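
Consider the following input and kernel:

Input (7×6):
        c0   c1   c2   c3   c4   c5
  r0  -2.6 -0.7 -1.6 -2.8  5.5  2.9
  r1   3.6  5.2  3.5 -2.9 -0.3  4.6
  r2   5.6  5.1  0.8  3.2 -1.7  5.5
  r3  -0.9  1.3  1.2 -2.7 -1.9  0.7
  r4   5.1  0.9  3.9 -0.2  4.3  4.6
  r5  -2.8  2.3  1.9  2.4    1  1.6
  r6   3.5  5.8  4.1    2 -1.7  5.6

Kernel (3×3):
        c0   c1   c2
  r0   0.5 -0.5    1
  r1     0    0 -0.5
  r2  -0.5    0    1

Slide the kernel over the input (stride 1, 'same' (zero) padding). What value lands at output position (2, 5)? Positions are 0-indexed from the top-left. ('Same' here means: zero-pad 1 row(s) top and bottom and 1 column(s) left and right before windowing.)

-1.5

The receptive field on the zero-padded input at this output position is [-0.3 4.6 0 / -1.7 5.5 0 / -1.9 0.7 0]. Elementwise product with the kernel and sum: -0.3·0.5 + 4.6·-0.5 + 0·1 + 0·-0.5 + -1.9·-0.5 + 0·1.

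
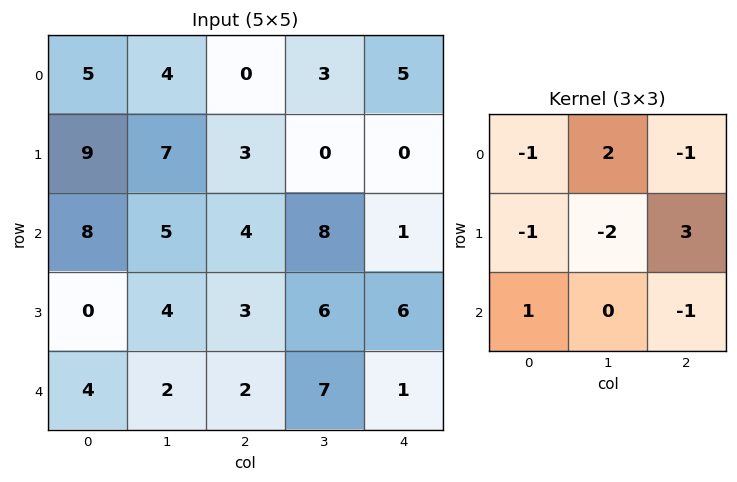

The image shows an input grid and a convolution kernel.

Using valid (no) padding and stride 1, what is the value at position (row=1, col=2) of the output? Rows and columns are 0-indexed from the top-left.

The receptive field on the input at this output position is [3 0 0 / 4 8 1 / 3 6 6]. Elementwise product with the kernel and sum: 3·-1 + 0·2 + 0·-1 + 4·-1 + 8·-2 + 1·3 + 3·1 + 6·-1.

-23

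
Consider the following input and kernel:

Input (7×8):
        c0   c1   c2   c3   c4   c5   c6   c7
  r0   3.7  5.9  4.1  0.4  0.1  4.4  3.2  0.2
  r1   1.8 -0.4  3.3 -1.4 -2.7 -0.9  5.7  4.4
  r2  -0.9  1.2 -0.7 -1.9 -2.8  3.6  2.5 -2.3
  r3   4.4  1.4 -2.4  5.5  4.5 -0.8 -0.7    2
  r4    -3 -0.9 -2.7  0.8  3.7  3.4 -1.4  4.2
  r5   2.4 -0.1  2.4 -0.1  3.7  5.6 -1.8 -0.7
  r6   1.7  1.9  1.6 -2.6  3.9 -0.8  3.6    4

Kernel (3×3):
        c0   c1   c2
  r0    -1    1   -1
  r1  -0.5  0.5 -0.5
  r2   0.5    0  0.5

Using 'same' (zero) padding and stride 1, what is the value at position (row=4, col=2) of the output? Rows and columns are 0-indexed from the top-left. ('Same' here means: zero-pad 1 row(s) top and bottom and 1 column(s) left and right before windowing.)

The receptive field on the zero-padded input at this output position is [1.4 -2.4 5.5 / -0.9 -2.7 0.8 / -0.1 2.4 -0.1]. Elementwise product with the kernel and sum: 1.4·-1 + -2.4·1 + 5.5·-1 + -0.9·-0.5 + -2.7·0.5 + 0.8·-0.5 + -0.1·0.5 + -0.1·0.5.

-10.7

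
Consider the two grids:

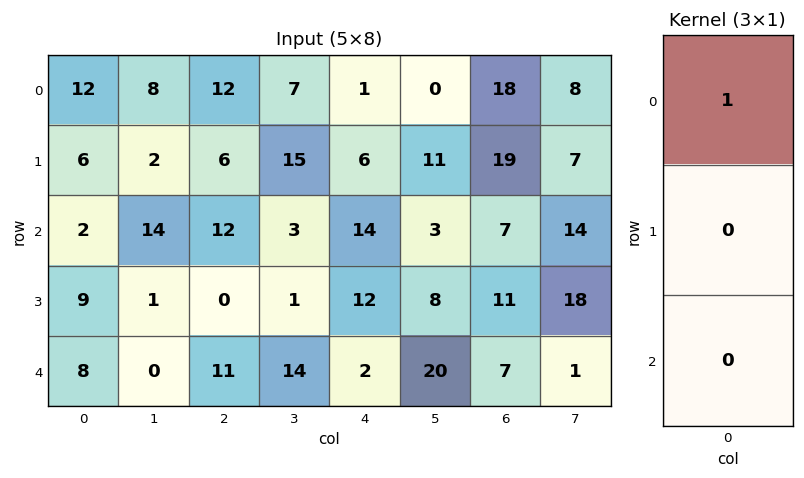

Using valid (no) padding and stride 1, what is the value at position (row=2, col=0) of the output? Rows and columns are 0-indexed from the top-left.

The receptive field on the input at this output position is [2 / 9 / 8]. Elementwise product with the kernel and sum: 2·1.

2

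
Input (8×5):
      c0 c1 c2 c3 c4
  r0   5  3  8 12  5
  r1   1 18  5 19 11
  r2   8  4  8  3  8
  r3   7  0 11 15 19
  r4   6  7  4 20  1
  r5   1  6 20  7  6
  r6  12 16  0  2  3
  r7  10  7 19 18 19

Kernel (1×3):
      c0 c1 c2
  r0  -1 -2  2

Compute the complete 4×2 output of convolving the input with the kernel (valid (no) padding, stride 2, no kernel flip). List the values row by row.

5 -22
0 2
-12 -42
-44 2

Output[0,0]: The receptive field on the input at this output position is [5 3 8]. Elementwise product with the kernel and sum: 5·-1 + 3·-2 + 8·2.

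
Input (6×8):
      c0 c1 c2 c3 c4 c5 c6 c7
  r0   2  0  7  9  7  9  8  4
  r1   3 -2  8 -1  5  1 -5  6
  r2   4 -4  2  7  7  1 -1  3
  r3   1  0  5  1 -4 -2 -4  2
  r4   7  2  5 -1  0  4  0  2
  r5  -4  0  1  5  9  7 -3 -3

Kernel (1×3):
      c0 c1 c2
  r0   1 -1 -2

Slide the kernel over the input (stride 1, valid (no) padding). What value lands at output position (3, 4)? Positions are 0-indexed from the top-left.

The receptive field on the input at this output position is [-4 -2 -4]. Elementwise product with the kernel and sum: -4·1 + -2·-1 + -4·-2.

6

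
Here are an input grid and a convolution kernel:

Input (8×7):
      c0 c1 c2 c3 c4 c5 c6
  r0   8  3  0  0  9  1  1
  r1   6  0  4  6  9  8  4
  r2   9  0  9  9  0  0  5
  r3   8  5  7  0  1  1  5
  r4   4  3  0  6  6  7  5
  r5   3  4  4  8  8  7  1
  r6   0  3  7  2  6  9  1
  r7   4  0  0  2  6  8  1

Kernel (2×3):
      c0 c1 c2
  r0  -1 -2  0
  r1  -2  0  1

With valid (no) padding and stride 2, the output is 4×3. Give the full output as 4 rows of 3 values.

-22 1 -25
-18 -40 3
-12 -12 -35
-14 -5 -35

Output[0,0]: The receptive field on the input at this output position is [8 3 0 / 6 0 4]. Elementwise product with the kernel and sum: 8·-1 + 3·-2 + 6·-2 + 4·1.
Output[0,1]: The receptive field on the input at this output position is [0 0 9 / 4 6 9]. Elementwise product with the kernel and sum: 0·-1 + 0·-2 + 4·-2 + 9·1.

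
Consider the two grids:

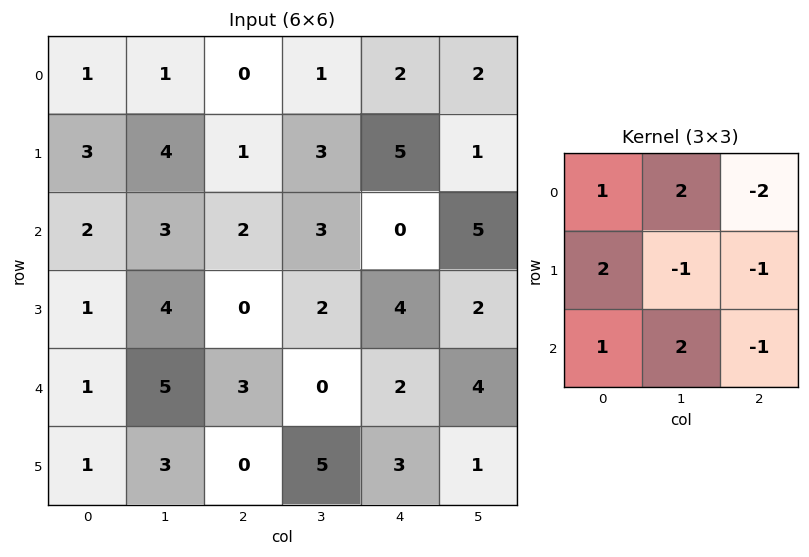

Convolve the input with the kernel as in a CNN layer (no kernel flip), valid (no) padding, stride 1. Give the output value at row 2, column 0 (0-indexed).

The receptive field on the input at this output position is [2 3 2 / 1 4 0 / 1 5 3]. Elementwise product with the kernel and sum: 2·1 + 3·2 + 2·-2 + 1·2 + 4·-1 + 0·-1 + 1·1 + 5·2 + 3·-1.

10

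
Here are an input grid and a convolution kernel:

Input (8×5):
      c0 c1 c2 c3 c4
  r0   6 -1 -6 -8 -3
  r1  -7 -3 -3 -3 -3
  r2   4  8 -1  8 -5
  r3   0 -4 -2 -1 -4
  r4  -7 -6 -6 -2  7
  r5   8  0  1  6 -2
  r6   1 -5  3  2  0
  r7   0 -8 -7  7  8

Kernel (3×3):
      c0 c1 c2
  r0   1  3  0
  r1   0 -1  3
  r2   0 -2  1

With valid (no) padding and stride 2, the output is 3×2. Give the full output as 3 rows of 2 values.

Output[0,0]: The receptive field on the input at this output position is [6 -1 -6 / -7 -3 -3 / 4 8 -1]. Elementwise product with the kernel and sum: 6·1 + -1·3 + -3·-1 + -3·3 + 8·-2 + -1·1.
Output[0,1]: The receptive field on the input at this output position is [-6 -8 -3 / -3 -3 -3 / -1 8 -5]. Elementwise product with the kernel and sum: -6·1 + -8·3 + -3·-1 + -3·3 + 8·-2 + -5·1.

-20 -57
32 23
-9 -28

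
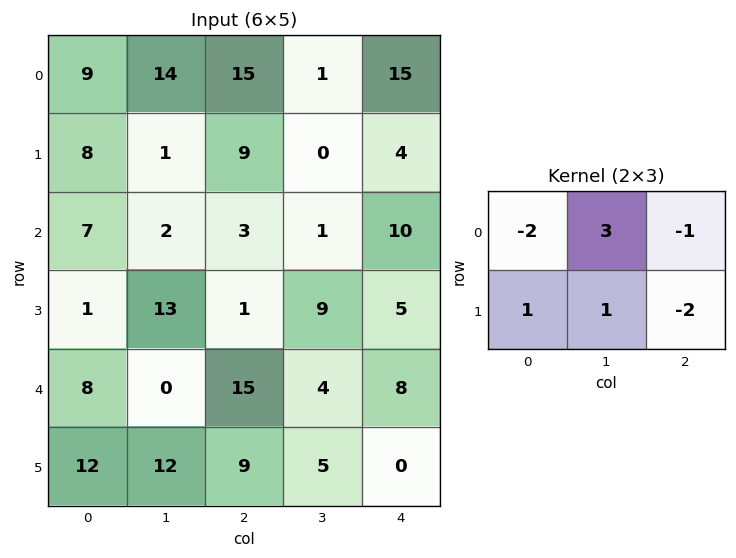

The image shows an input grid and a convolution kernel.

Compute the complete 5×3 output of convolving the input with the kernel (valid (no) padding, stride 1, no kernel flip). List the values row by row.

Output[0,0]: The receptive field on the input at this output position is [9 14 15 / 8 1 9]. Elementwise product with the kernel and sum: 9·-2 + 14·3 + 15·-1 + 8·1 + 1·1 + 9·-2.

0 26 -41
-19 28 -38
1 0 -13
14 -25 23
-25 52 -12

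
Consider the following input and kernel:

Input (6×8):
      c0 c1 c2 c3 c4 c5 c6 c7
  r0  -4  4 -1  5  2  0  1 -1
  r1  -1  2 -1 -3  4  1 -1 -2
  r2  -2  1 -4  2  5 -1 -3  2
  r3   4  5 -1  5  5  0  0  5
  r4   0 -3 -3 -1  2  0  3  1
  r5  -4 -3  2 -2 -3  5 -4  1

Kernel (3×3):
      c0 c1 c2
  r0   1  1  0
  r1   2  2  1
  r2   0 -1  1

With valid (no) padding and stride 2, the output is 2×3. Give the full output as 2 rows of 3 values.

-4 3 9
16 14 17

Output[0,0]: The receptive field on the input at this output position is [-4 4 -1 / -1 2 -1 / -2 1 -4]. Elementwise product with the kernel and sum: -4·1 + 4·1 + -1·2 + 2·2 + -1·1 + 1·-1 + -4·1.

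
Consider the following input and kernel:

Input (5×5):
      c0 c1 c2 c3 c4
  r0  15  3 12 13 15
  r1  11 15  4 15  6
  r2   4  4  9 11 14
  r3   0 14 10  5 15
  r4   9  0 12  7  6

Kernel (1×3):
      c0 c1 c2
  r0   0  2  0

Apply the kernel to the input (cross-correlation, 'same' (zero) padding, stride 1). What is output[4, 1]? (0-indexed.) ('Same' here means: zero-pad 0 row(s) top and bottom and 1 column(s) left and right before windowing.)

0

The receptive field on the zero-padded input at this output position is [9 0 12]. Elementwise product with the kernel and sum: 0·2.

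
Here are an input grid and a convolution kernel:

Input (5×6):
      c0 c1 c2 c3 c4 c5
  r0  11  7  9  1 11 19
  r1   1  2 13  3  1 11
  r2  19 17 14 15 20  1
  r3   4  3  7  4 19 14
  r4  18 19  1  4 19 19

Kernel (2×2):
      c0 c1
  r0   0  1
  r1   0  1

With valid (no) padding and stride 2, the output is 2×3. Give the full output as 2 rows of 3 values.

Output[0,0]: The receptive field on the input at this output position is [11 7 / 1 2]. Elementwise product with the kernel and sum: 7·1 + 2·1.
Output[0,1]: The receptive field on the input at this output position is [9 1 / 13 3]. Elementwise product with the kernel and sum: 1·1 + 3·1.

9 4 30
20 19 15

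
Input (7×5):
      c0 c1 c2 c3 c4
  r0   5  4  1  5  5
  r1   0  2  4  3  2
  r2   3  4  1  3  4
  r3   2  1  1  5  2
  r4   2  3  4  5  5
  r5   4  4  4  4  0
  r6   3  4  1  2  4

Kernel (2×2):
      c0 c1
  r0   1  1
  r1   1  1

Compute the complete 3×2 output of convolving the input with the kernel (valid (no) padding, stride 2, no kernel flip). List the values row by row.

11 13
10 10
13 17

Output[0,0]: The receptive field on the input at this output position is [5 4 / 0 2]. Elementwise product with the kernel and sum: 5·1 + 4·1 + 0·1 + 2·1.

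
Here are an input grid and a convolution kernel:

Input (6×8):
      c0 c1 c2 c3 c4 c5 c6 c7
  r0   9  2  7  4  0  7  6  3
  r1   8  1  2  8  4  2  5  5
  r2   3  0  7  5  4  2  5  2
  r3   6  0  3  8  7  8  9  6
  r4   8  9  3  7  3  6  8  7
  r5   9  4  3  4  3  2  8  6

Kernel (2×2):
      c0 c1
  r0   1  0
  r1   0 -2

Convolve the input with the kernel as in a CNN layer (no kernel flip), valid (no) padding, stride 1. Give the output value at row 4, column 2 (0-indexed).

The receptive field on the input at this output position is [3 7 / 3 4]. Elementwise product with the kernel and sum: 3·1 + 4·-2.

-5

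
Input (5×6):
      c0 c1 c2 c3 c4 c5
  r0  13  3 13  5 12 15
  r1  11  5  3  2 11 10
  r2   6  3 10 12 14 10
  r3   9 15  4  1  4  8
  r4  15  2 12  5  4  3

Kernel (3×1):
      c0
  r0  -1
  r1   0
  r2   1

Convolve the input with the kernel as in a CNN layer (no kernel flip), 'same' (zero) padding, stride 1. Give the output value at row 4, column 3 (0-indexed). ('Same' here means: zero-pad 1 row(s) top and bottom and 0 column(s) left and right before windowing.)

The receptive field on the zero-padded input at this output position is [1 / 5 / 0]. Elementwise product with the kernel and sum: 1·-1 + 0·1.

-1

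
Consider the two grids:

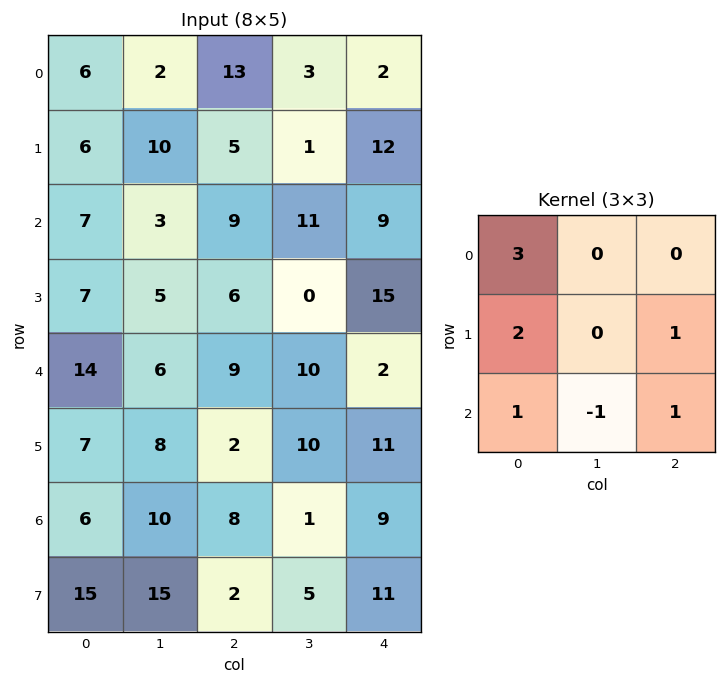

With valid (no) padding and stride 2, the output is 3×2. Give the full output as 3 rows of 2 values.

Output[0,0]: The receptive field on the input at this output position is [6 2 13 / 6 10 5 / 7 3 9]. Elementwise product with the kernel and sum: 6·3 + 6·2 + 5·1 + 7·1 + 3·-1 + 9·1.

48 68
58 55
62 58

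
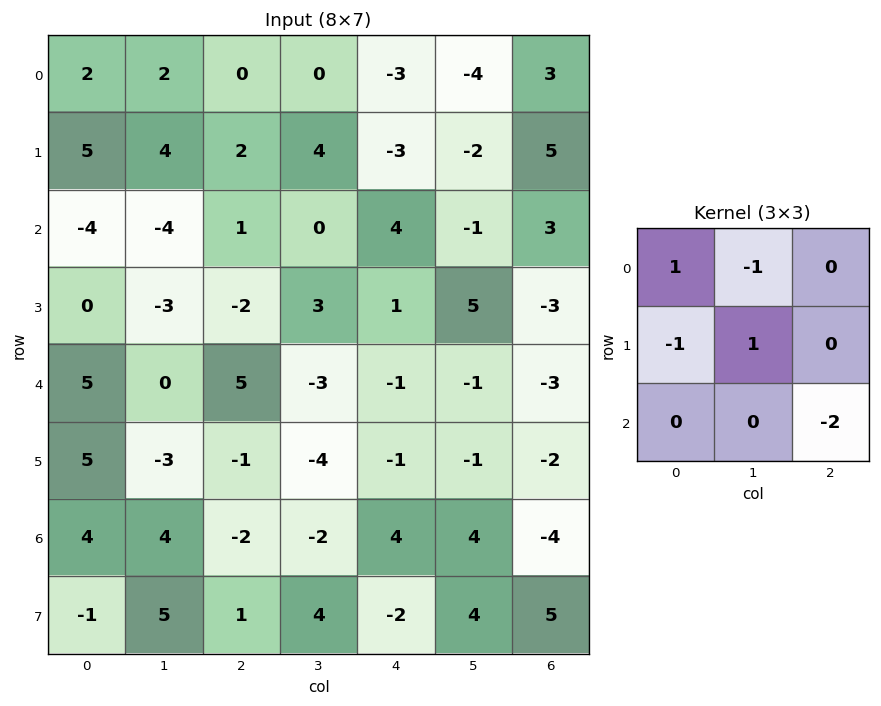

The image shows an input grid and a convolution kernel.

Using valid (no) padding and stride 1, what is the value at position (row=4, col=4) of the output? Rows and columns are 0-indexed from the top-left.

The receptive field on the input at this output position is [-1 -1 -3 / -1 -1 -2 / 4 4 -4]. Elementwise product with the kernel and sum: -1·1 + -1·-1 + -1·-1 + -1·1 + -4·-2.

8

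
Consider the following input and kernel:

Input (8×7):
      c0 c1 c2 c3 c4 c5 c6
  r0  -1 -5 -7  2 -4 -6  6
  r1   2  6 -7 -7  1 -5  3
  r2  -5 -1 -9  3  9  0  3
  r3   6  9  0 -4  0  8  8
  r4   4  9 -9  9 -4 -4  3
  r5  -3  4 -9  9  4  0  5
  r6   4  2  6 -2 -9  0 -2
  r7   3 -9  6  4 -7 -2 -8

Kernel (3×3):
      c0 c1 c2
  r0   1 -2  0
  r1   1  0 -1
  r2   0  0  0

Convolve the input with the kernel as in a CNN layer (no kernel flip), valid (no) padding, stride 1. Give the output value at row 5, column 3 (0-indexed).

-1

The receptive field on the input at this output position is [9 4 0 / -2 -9 0 / 4 -7 -2]. Elementwise product with the kernel and sum: 9·1 + 4·-2 + -2·1 + 0·-1.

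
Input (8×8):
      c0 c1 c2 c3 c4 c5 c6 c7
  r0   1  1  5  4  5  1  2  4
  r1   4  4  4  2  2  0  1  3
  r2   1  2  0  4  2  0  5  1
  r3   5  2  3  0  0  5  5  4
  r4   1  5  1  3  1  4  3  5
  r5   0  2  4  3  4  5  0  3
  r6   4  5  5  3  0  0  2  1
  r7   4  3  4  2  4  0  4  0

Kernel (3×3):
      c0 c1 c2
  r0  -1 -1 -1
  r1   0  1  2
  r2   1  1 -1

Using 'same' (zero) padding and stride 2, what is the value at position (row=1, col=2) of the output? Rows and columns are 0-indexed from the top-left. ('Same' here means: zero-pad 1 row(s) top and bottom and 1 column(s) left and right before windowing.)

The receptive field on the zero-padded input at this output position is [2 2 0 / 4 2 0 / 0 0 5]. Elementwise product with the kernel and sum: 2·-1 + 2·-1 + 0·-1 + 2·1 + 0·2 + 0·1 + 0·1 + 5·-1.

-7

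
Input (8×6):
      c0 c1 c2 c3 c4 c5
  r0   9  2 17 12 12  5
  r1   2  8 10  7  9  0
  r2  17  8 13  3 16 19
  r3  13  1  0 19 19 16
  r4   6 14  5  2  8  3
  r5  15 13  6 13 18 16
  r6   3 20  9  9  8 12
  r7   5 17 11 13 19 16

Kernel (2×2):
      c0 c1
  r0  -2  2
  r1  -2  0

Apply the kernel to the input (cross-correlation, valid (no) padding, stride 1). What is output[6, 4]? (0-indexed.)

The receptive field on the input at this output position is [8 12 / 19 16]. Elementwise product with the kernel and sum: 8·-2 + 12·2 + 19·-2.

-30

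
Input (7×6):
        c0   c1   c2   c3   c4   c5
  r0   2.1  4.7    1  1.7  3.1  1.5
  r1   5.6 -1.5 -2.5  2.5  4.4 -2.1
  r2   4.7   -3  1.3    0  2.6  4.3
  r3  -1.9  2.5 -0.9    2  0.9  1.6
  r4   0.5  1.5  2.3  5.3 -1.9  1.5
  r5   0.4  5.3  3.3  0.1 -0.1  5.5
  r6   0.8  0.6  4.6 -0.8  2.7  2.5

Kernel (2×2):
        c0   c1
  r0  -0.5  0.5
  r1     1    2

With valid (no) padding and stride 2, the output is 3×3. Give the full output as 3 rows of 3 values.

Output[0,0]: The receptive field on the input at this output position is [2.1 4.7 / 5.6 -1.5]. Elementwise product with the kernel and sum: 2.1·-0.5 + 4.7·0.5 + 5.6·1 + -1.5·2.
Output[0,1]: The receptive field on the input at this output position is [1 1.7 / -2.5 2.5]. Elementwise product with the kernel and sum: 1·-0.5 + 1.7·0.5 + -2.5·1 + 2.5·2.

3.9 2.85 -0.6
-0.75 2.45 4.95
11.5 5 12.6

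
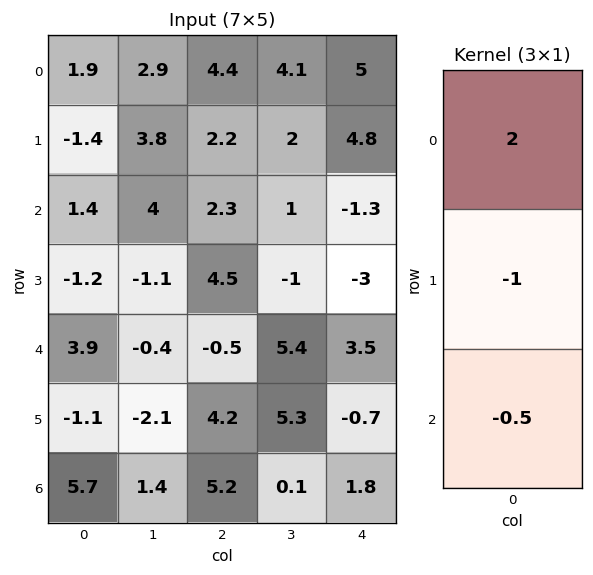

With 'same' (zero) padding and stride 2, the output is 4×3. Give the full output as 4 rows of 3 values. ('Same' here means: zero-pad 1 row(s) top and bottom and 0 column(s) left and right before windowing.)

Output[0,0]: The receptive field on the zero-padded input at this output position is [0 / 1.9 / -1.4]. Elementwise product with the kernel and sum: 0·2 + 1.9·-1 + -1.4·-0.5.

-1.2 -5.5 -7.4
-3.6 -0.15 12.4
-5.75 7.4 -9.15
-7.9 3.2 -3.2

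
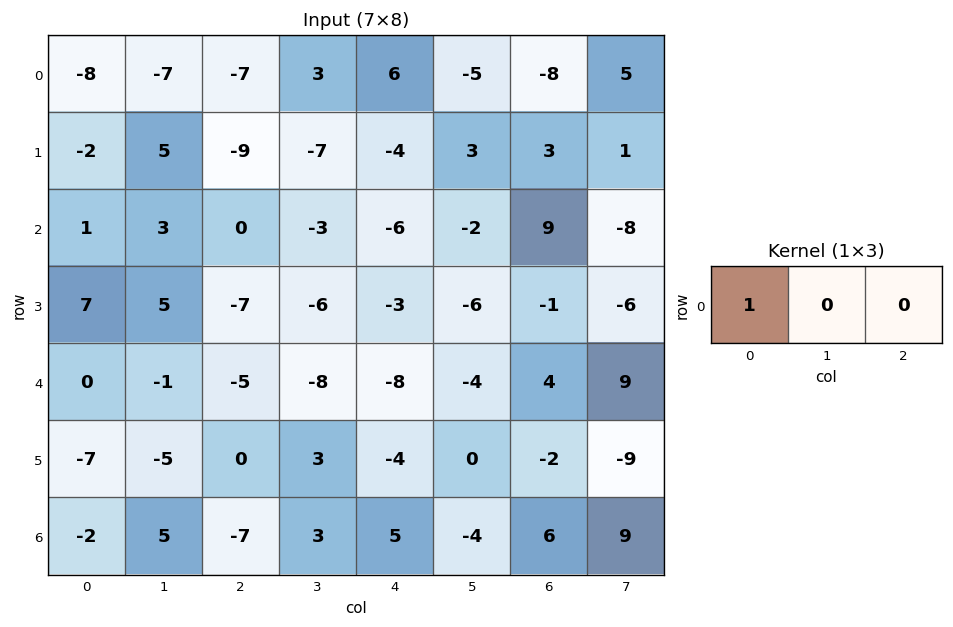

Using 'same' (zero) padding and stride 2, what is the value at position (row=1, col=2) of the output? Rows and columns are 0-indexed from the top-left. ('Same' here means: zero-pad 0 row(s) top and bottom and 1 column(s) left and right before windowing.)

The receptive field on the zero-padded input at this output position is [-3 -6 -2]. Elementwise product with the kernel and sum: -3·1.

-3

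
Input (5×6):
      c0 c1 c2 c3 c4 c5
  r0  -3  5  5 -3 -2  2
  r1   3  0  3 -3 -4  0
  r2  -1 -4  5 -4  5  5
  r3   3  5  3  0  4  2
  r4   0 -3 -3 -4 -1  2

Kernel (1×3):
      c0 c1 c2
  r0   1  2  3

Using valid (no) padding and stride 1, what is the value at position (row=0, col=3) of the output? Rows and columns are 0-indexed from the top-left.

The receptive field on the input at this output position is [-3 -2 2]. Elementwise product with the kernel and sum: -3·1 + -2·2 + 2·3.

-1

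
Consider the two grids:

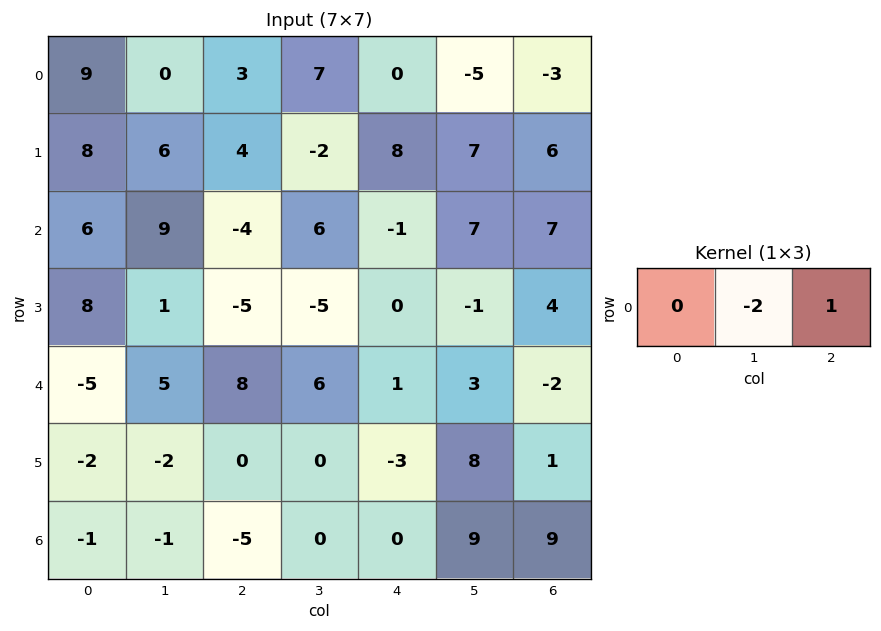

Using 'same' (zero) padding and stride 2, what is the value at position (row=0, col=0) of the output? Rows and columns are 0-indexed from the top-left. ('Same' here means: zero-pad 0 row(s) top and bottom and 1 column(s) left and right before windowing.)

The receptive field on the zero-padded input at this output position is [0 9 0]. Elementwise product with the kernel and sum: 9·-2 + 0·1.

-18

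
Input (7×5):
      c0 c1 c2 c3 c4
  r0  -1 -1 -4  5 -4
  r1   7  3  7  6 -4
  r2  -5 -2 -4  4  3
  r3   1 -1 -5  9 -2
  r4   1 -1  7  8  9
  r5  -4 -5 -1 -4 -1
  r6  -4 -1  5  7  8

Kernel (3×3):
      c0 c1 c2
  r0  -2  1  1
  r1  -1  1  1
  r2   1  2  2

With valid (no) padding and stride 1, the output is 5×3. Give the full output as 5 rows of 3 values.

Output[0,0]: The receptive field on the input at this output position is [-1 -1 -4 / 7 3 7 / -5 -2 -4]. Elementwise product with the kernel and sum: -1·-2 + -1·1 + -4·1 + 7·-1 + 3·1 + 7·1 + -5·1 + -2·2 + -4·2.
Output[0,1]: The receptive field on the input at this output position is [-1 -4 5 / 3 7 6 / -2 -4 4]. Elementwise product with the kernel and sum: -1·-2 + -4·1 + 5·1 + 3·-1 + 7·1 + 6·1 + -2·1 + -4·2 + 4·2.

-17 11 14
-16 16 8
10 38 68
-19 7 16
6 40 34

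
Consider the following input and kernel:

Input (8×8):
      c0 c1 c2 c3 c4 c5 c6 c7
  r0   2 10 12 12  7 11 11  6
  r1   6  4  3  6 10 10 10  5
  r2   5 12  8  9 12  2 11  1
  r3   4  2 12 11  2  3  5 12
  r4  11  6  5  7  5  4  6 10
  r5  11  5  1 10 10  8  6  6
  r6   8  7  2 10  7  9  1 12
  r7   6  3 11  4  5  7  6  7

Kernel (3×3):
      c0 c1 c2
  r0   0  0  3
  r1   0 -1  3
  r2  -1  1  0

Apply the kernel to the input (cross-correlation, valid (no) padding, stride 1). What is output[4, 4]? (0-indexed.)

30

The receptive field on the input at this output position is [5 4 6 / 10 8 6 / 7 9 1]. Elementwise product with the kernel and sum: 6·3 + 8·-1 + 6·3 + 7·-1 + 9·1.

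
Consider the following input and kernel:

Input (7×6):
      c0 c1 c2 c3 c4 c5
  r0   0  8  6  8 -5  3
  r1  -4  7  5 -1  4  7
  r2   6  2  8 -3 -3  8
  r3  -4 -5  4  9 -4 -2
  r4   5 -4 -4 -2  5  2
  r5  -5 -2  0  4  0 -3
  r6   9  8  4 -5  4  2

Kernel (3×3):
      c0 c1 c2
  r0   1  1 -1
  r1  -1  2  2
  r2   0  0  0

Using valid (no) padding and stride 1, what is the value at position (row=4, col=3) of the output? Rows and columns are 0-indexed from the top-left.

The receptive field on the input at this output position is [-2 5 2 / 4 0 -3 / -5 4 2]. Elementwise product with the kernel and sum: -2·1 + 5·1 + 2·-1 + 4·-1 + 0·2 + -3·2.

-9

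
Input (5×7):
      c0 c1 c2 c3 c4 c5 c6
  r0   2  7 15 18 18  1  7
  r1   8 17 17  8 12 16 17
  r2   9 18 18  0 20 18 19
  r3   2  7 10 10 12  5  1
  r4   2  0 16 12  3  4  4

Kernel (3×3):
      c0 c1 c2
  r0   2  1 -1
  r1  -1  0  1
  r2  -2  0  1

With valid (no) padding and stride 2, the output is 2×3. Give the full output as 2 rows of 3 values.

5 9 14
38 -11 26

Output[0,0]: The receptive field on the input at this output position is [2 7 15 / 8 17 17 / 9 18 18]. Elementwise product with the kernel and sum: 2·2 + 7·1 + 15·-1 + 8·-1 + 17·1 + 9·-2 + 18·1.
Output[0,1]: The receptive field on the input at this output position is [15 18 18 / 17 8 12 / 18 0 20]. Elementwise product with the kernel and sum: 15·2 + 18·1 + 18·-1 + 17·-1 + 12·1 + 18·-2 + 20·1.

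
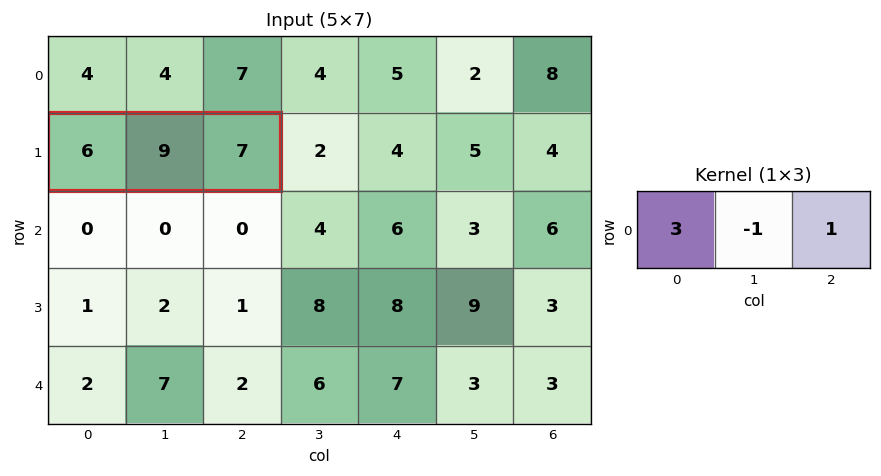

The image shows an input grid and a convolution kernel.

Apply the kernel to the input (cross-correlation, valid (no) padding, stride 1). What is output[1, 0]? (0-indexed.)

16

The receptive field on the input at this output position is [6 9 7]. Elementwise product with the kernel and sum: 6·3 + 9·-1 + 7·1.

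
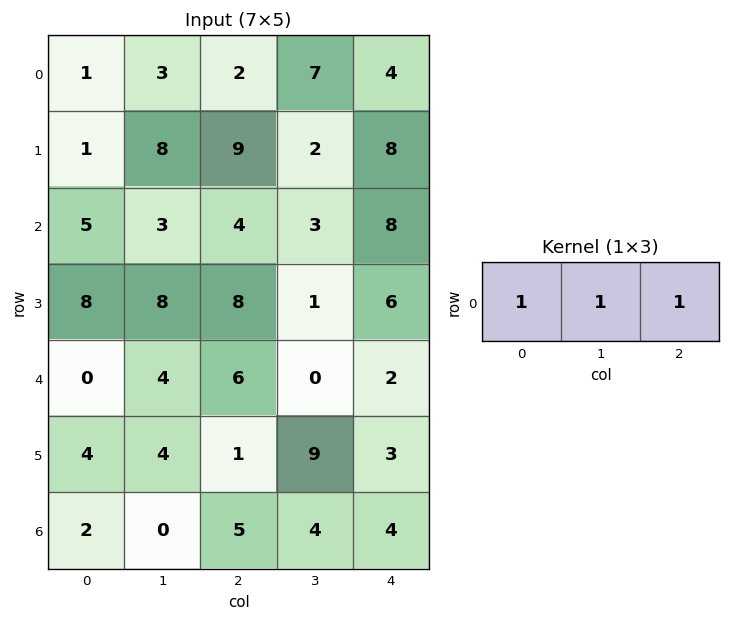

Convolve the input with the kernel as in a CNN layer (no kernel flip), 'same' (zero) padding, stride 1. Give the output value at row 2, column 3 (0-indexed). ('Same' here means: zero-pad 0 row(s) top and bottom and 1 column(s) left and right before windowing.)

15

The receptive field on the zero-padded input at this output position is [4 3 8]. Elementwise product with the kernel and sum: 4·1 + 3·1 + 8·1.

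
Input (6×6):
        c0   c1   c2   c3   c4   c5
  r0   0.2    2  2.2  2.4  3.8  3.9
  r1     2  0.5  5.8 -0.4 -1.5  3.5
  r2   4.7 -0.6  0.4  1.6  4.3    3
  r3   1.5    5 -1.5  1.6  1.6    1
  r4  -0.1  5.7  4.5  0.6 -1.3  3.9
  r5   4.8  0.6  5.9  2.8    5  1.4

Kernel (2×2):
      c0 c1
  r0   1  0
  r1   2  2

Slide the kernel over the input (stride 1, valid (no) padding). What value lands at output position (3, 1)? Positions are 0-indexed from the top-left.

The receptive field on the input at this output position is [5 -1.5 / 5.7 4.5]. Elementwise product with the kernel and sum: 5·1 + 5.7·2 + 4.5·2.

25.4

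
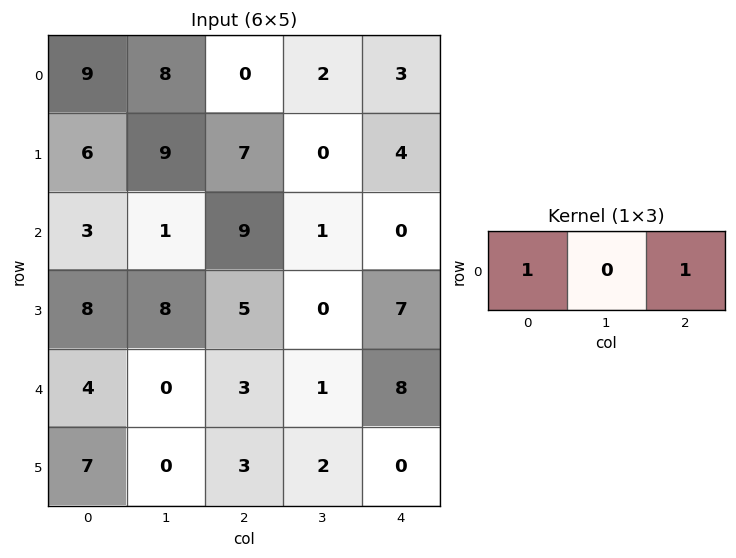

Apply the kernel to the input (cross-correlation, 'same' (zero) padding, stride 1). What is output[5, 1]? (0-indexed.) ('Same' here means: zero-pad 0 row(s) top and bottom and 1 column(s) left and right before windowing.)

10

The receptive field on the zero-padded input at this output position is [7 0 3]. Elementwise product with the kernel and sum: 7·1 + 3·1.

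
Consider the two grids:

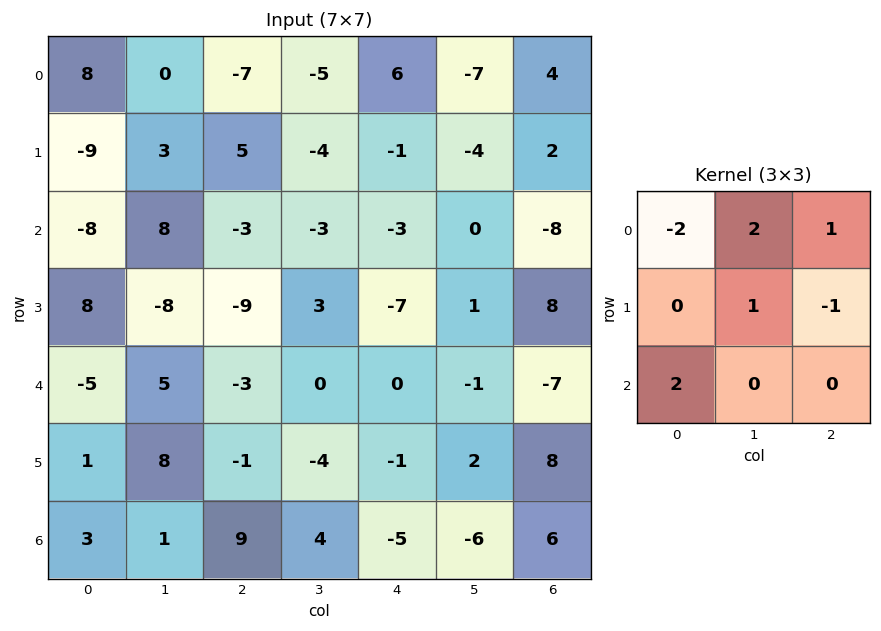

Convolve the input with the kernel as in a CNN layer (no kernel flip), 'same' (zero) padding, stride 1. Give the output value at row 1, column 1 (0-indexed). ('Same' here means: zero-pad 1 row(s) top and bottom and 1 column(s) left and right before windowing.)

The receptive field on the zero-padded input at this output position is [8 0 -7 / -9 3 5 / -8 8 -3]. Elementwise product with the kernel and sum: 8·-2 + 0·2 + -7·1 + 3·1 + 5·-1 + -8·2.

-41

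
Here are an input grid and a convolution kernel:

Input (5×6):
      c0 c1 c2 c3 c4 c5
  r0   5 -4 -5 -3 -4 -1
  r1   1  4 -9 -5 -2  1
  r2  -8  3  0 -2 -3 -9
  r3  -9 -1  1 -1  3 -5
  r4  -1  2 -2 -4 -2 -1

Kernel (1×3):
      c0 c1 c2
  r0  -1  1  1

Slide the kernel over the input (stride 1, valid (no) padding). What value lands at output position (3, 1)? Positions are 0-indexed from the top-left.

The receptive field on the input at this output position is [-1 1 -1]. Elementwise product with the kernel and sum: -1·-1 + 1·1 + -1·1.

1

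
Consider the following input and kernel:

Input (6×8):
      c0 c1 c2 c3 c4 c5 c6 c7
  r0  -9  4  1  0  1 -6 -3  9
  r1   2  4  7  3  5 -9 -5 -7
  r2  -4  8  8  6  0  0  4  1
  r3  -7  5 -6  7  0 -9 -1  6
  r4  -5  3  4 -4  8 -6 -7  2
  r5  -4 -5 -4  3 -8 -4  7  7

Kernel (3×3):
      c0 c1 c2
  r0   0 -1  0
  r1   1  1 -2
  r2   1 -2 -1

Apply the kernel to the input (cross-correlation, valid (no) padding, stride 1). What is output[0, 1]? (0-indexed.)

The receptive field on the input at this output position is [4 1 0 / 4 7 3 / 8 8 6]. Elementwise product with the kernel and sum: 1·-1 + 4·1 + 7·1 + 3·-2 + 8·1 + 8·-2 + 6·-1.

-10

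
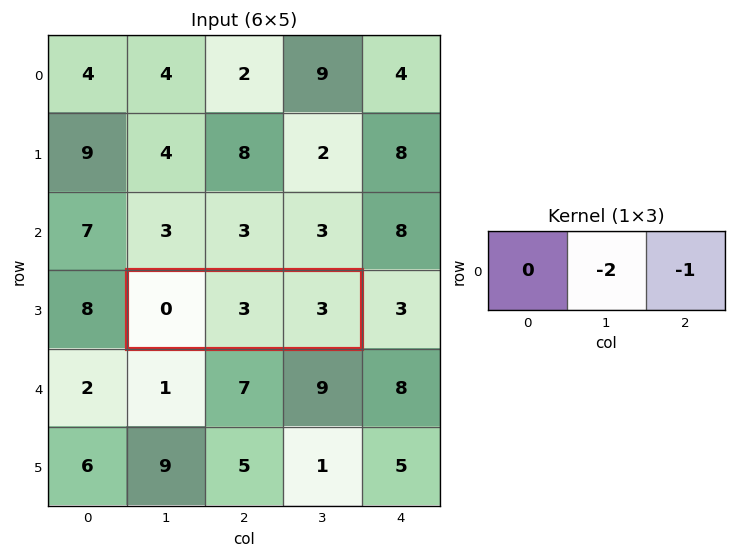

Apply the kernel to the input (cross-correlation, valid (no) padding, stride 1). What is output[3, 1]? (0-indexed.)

-9

The receptive field on the input at this output position is [0 3 3]. Elementwise product with the kernel and sum: 3·-2 + 3·-1.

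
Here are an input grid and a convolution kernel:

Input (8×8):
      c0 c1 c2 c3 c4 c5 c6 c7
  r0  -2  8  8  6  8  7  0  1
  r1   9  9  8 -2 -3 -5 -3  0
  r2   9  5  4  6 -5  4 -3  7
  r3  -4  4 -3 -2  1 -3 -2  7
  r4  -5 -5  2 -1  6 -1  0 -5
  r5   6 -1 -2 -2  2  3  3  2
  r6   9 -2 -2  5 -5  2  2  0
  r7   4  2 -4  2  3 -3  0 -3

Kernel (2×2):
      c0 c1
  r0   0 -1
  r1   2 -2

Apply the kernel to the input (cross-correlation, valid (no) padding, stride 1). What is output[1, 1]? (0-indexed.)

-6

The receptive field on the input at this output position is [9 8 / 5 4]. Elementwise product with the kernel and sum: 8·-1 + 5·2 + 4·-2.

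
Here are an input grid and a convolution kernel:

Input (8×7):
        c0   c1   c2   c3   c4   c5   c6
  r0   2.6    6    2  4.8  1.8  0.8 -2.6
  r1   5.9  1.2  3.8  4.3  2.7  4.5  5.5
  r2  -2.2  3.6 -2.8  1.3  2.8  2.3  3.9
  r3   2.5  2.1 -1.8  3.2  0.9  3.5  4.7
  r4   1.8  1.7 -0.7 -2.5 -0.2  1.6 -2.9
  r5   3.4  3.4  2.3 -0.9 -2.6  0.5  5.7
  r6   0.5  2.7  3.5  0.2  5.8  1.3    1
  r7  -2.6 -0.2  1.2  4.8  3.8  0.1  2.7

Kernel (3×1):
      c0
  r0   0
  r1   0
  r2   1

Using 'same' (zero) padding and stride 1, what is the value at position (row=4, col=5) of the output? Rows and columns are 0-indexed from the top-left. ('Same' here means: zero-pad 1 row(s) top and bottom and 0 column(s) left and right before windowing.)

0.5

The receptive field on the zero-padded input at this output position is [3.5 / 1.6 / 0.5]. Elementwise product with the kernel and sum: 0.5·1.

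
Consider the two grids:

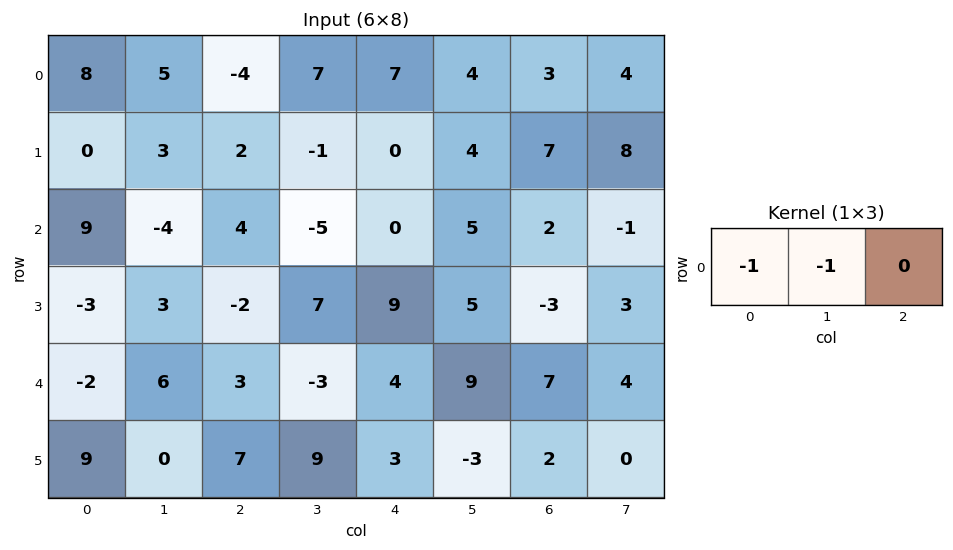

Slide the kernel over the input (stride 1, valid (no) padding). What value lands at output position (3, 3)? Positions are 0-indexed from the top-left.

-16

The receptive field on the input at this output position is [7 9 5]. Elementwise product with the kernel and sum: 7·-1 + 9·-1.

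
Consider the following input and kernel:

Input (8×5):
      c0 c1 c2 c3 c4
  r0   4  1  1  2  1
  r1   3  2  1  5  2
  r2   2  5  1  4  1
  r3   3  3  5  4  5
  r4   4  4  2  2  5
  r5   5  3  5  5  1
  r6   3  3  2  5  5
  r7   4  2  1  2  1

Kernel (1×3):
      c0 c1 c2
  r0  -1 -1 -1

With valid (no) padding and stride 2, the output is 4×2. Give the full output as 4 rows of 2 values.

Output[0,0]: The receptive field on the input at this output position is [4 1 1]. Elementwise product with the kernel and sum: 4·-1 + 1·-1 + 1·-1.

-6 -4
-8 -6
-10 -9
-8 -12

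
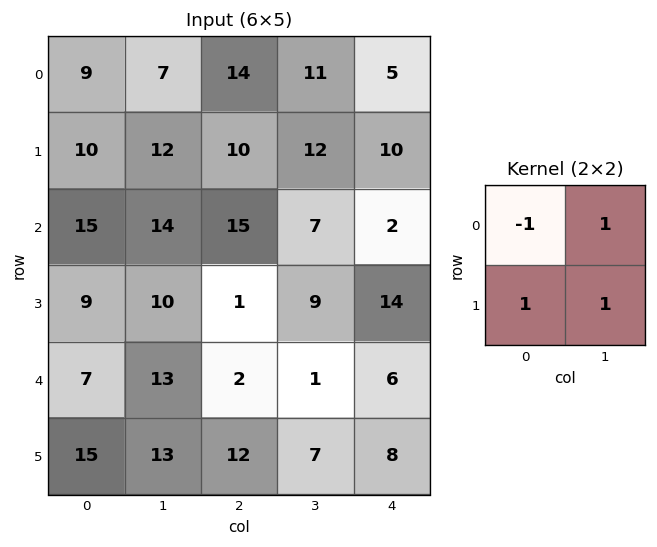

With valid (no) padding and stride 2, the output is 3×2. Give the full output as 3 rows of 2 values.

Output[0,0]: The receptive field on the input at this output position is [9 7 / 10 12]. Elementwise product with the kernel and sum: 9·-1 + 7·1 + 10·1 + 12·1.

20 19
18 2
34 18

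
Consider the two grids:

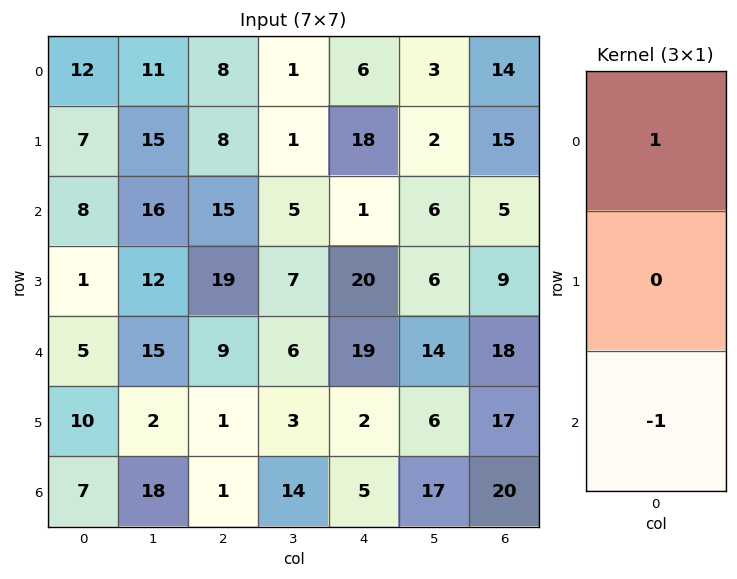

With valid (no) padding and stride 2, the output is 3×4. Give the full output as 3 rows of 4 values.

Output[0,0]: The receptive field on the input at this output position is [12 / 7 / 8]. Elementwise product with the kernel and sum: 12·1 + 8·-1.
Output[0,1]: The receptive field on the input at this output position is [8 / 8 / 15]. Elementwise product with the kernel and sum: 8·1 + 15·-1.

4 -7 5 9
3 6 -18 -13
-2 8 14 -2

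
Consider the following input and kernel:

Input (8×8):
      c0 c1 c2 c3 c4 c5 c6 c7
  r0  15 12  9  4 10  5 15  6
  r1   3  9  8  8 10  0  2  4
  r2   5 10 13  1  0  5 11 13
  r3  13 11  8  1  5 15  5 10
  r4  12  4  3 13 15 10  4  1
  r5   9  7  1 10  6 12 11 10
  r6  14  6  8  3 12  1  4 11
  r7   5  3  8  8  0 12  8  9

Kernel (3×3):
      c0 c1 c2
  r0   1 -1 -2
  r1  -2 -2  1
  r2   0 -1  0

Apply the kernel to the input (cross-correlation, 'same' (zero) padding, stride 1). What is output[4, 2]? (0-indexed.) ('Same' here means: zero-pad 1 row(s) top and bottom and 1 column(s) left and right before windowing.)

-1

The receptive field on the zero-padded input at this output position is [11 8 1 / 4 3 13 / 7 1 10]. Elementwise product with the kernel and sum: 11·1 + 8·-1 + 1·-2 + 4·-2 + 3·-2 + 13·1 + 1·-1.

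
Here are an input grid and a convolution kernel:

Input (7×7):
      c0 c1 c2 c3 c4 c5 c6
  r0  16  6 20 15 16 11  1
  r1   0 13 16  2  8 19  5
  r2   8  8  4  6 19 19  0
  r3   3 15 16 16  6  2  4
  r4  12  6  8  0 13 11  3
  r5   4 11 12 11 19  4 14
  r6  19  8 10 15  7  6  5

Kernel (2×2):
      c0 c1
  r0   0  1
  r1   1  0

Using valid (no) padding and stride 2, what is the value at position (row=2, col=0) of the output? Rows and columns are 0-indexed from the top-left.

10

The receptive field on the input at this output position is [12 6 / 4 11]. Elementwise product with the kernel and sum: 6·1 + 4·1.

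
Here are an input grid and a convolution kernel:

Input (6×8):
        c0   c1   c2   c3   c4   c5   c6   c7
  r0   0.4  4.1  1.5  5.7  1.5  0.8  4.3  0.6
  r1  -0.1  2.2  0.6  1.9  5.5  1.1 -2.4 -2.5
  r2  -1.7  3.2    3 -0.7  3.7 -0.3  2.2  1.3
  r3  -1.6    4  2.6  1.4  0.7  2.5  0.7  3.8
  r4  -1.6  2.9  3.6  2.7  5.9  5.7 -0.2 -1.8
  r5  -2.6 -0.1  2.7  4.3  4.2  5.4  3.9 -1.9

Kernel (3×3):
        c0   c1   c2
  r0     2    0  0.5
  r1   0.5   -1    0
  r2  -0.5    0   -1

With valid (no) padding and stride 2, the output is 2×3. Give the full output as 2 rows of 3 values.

-2.85 -3.05 2.75
-9.5 0.05 3.6

Output[0,0]: The receptive field on the input at this output position is [0.4 4.1 1.5 / -0.1 2.2 0.6 / -1.7 3.2 3]. Elementwise product with the kernel and sum: 0.4·2 + 1.5·0.5 + -0.1·0.5 + 2.2·-1 + -1.7·-0.5 + 3·-1.
Output[0,1]: The receptive field on the input at this output position is [1.5 5.7 1.5 / 0.6 1.9 5.5 / 3 -0.7 3.7]. Elementwise product with the kernel and sum: 1.5·2 + 1.5·0.5 + 0.6·0.5 + 1.9·-1 + 3·-0.5 + 3.7·-1.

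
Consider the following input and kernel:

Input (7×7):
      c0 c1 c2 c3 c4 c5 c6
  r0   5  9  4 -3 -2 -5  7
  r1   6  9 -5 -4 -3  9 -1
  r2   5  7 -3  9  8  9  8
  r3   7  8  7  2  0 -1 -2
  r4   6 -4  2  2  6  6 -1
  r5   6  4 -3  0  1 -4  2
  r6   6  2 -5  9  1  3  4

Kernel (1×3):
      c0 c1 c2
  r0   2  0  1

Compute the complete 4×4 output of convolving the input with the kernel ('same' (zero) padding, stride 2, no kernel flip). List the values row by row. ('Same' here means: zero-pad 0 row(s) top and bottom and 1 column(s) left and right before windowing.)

Output[0,0]: The receptive field on the zero-padded input at this output position is [0 5 9]. Elementwise product with the kernel and sum: 0·2 + 9·1.
Output[0,1]: The receptive field on the zero-padded input at this output position is [9 4 -3]. Elementwise product with the kernel and sum: 9·2 + -3·1.

9 15 -11 -10
7 23 27 18
-4 -6 10 12
2 13 21 6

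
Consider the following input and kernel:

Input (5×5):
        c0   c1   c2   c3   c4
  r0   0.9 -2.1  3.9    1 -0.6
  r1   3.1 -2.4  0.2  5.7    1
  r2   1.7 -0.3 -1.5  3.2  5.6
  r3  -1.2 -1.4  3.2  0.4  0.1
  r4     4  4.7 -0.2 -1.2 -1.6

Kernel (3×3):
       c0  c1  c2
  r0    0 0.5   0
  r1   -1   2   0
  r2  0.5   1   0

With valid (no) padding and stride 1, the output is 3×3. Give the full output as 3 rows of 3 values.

Output[0,0]: The receptive field on the input at this output position is [0.9 -2.1 3.9 / 3.1 -2.4 0.2 / 1.7 -0.3 -1.5]. Elementwise product with the kernel and sum: -2.1·0.5 + 3.1·-1 + -2.4·2 + 1.7·0.5 + -0.3·1.
Output[0,1]: The receptive field on the input at this output position is [-2.1 3.9 1 / -2.4 0.2 5.7 / -0.3 -1.5 3.2]. Elementwise product with the kernel and sum: 3.9·0.5 + -2.4·-1 + 0.2·2 + -0.3·0.5 + -1.5·1.

-8.4 3.1 14.15
-5.5 -0.1 12.75
4.95 9.2 -2.1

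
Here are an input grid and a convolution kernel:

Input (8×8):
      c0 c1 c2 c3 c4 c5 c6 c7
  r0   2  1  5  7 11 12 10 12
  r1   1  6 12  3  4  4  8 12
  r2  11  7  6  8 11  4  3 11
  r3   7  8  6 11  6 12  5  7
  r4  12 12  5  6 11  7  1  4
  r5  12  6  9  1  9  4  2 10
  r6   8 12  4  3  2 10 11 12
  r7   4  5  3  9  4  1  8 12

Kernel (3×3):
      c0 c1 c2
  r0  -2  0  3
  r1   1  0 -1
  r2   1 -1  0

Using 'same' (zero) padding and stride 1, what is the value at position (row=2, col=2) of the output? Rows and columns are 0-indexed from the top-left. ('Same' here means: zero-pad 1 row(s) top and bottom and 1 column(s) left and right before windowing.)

The receptive field on the zero-padded input at this output position is [6 12 3 / 7 6 8 / 8 6 11]. Elementwise product with the kernel and sum: 6·-2 + 3·3 + 7·1 + 8·-1 + 8·1 + 6·-1.

-2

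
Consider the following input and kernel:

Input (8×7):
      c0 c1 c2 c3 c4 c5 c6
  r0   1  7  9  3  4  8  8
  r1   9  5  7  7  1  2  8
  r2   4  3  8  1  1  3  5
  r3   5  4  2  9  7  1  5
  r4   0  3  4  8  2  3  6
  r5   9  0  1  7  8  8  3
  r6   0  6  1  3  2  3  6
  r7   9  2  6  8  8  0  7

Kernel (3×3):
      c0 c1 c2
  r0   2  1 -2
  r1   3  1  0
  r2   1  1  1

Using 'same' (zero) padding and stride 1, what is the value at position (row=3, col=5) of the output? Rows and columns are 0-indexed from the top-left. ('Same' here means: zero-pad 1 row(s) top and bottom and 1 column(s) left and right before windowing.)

The receptive field on the zero-padded input at this output position is [1 3 5 / 7 1 5 / 2 3 6]. Elementwise product with the kernel and sum: 1·2 + 3·1 + 5·-2 + 7·3 + 1·1 + 2·1 + 3·1 + 6·1.

28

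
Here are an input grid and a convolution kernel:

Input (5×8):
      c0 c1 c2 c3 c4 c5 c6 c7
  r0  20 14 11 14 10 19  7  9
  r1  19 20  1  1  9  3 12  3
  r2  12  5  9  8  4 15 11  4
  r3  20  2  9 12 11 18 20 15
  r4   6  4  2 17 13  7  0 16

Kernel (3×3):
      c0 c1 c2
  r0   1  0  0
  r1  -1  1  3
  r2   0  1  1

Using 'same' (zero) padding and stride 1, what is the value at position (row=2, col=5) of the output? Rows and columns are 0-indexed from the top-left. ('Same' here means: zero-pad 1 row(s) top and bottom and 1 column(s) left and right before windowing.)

91

The receptive field on the zero-padded input at this output position is [9 3 12 / 4 15 11 / 11 18 20]. Elementwise product with the kernel and sum: 9·1 + 4·-1 + 15·1 + 11·3 + 18·1 + 20·1.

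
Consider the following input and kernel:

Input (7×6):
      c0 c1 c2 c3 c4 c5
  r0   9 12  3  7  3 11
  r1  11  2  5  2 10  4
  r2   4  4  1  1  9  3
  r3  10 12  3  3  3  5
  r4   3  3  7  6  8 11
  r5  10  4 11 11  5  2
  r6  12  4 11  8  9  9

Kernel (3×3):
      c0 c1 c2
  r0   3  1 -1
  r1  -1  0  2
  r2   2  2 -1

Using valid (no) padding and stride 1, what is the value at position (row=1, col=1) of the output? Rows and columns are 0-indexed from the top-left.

34

The receptive field on the input at this output position is [2 5 2 / 4 1 1 / 12 3 3]. Elementwise product with the kernel and sum: 2·3 + 5·1 + 2·-1 + 4·-1 + 1·2 + 12·2 + 3·2 + 3·-1.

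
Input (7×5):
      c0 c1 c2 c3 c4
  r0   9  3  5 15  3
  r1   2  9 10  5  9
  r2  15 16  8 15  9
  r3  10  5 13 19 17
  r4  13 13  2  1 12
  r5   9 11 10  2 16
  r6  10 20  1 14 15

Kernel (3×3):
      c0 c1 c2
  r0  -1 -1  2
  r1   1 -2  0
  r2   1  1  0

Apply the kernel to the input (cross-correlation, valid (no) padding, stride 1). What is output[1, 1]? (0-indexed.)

The receptive field on the input at this output position is [9 10 5 / 16 8 15 / 5 13 19]. Elementwise product with the kernel and sum: 9·-1 + 10·-1 + 5·2 + 16·1 + 8·-2 + 5·1 + 13·1.

9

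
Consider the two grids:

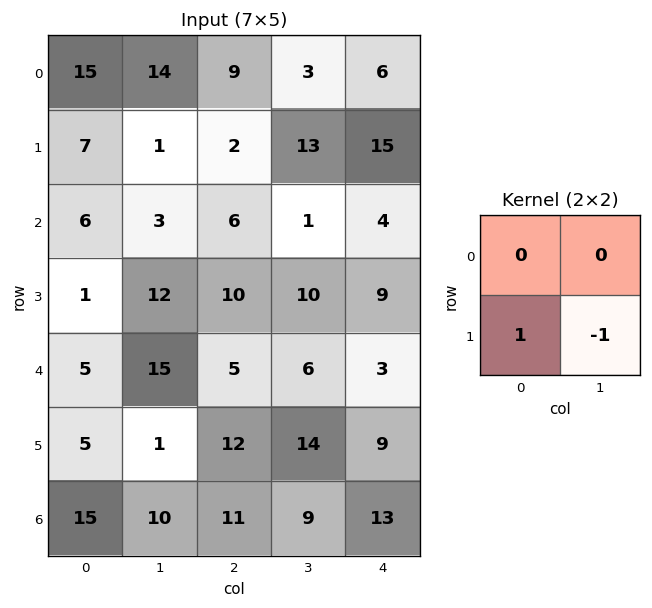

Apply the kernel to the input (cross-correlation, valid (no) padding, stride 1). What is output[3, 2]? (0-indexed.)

The receptive field on the input at this output position is [10 10 / 5 6]. Elementwise product with the kernel and sum: 5·1 + 6·-1.

-1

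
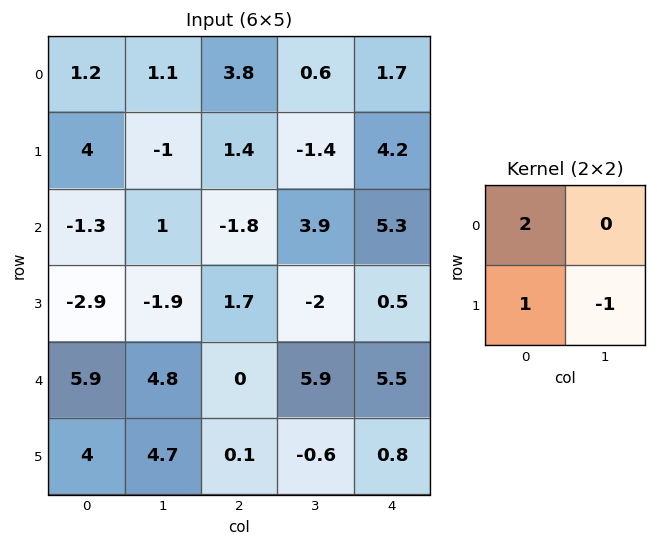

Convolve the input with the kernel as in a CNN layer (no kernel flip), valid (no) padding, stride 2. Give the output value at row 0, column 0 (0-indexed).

The receptive field on the input at this output position is [1.2 1.1 / 4 -1]. Elementwise product with the kernel and sum: 1.2·2 + 4·1 + -1·-1.

7.4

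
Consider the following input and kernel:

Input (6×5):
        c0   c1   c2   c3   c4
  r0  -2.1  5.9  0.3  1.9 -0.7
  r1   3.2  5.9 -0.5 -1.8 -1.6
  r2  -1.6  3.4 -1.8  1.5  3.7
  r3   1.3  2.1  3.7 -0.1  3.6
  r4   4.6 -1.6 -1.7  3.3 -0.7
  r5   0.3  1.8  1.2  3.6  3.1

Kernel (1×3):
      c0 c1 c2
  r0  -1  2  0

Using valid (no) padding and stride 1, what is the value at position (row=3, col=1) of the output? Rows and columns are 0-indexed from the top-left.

5.3

The receptive field on the input at this output position is [2.1 3.7 -0.1]. Elementwise product with the kernel and sum: 2.1·-1 + 3.7·2.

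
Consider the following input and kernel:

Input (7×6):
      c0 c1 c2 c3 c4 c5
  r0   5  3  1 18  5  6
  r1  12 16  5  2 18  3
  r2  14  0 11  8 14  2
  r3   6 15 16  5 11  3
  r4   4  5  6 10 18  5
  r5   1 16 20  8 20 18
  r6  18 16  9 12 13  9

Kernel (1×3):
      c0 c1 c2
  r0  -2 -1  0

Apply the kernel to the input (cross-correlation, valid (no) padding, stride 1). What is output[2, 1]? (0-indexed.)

The receptive field on the input at this output position is [0 11 8]. Elementwise product with the kernel and sum: 0·-2 + 11·-1.

-11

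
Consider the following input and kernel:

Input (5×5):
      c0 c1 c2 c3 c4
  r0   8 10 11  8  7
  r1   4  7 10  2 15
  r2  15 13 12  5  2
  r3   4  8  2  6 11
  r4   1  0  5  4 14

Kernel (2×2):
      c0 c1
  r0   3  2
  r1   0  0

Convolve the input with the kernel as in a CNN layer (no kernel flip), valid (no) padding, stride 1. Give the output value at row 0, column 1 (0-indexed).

The receptive field on the input at this output position is [10 11 / 7 10]. Elementwise product with the kernel and sum: 10·3 + 11·2.

52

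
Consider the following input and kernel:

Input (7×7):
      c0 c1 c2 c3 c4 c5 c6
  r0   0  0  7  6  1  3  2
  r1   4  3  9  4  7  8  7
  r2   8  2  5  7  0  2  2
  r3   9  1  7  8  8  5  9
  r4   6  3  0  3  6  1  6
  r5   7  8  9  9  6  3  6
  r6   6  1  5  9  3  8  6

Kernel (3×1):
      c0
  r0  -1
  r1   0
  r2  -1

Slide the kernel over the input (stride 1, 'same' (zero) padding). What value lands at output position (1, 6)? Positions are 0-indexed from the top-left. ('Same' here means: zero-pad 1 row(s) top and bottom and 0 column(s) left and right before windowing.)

-4

The receptive field on the zero-padded input at this output position is [2 / 7 / 2]. Elementwise product with the kernel and sum: 2·-1 + 2·-1.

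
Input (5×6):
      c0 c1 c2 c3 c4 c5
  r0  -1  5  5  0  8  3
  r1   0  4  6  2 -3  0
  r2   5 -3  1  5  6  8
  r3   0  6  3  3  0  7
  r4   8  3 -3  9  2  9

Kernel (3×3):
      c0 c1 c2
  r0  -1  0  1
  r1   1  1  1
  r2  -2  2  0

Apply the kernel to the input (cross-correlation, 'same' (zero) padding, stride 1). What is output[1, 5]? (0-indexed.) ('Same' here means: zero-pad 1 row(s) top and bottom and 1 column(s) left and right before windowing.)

The receptive field on the zero-padded input at this output position is [8 3 0 / -3 0 0 / 6 8 0]. Elementwise product with the kernel and sum: 8·-1 + 0·1 + -3·1 + 0·1 + 0·1 + 6·-2 + 8·2.

-7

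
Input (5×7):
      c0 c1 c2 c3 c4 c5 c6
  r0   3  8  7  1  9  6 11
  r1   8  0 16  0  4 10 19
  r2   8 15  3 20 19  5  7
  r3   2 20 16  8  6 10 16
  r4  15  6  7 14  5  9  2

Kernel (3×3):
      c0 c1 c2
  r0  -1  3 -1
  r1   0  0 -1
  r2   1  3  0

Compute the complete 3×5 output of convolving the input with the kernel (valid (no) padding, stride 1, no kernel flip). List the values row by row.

51 36 46 87 13
35 96 1 23 36
51 -7 81 51 5

Output[0,0]: The receptive field on the input at this output position is [3 8 7 / 8 0 16 / 8 15 3]. Elementwise product with the kernel and sum: 3·-1 + 8·3 + 7·-1 + 16·-1 + 8·1 + 15·3.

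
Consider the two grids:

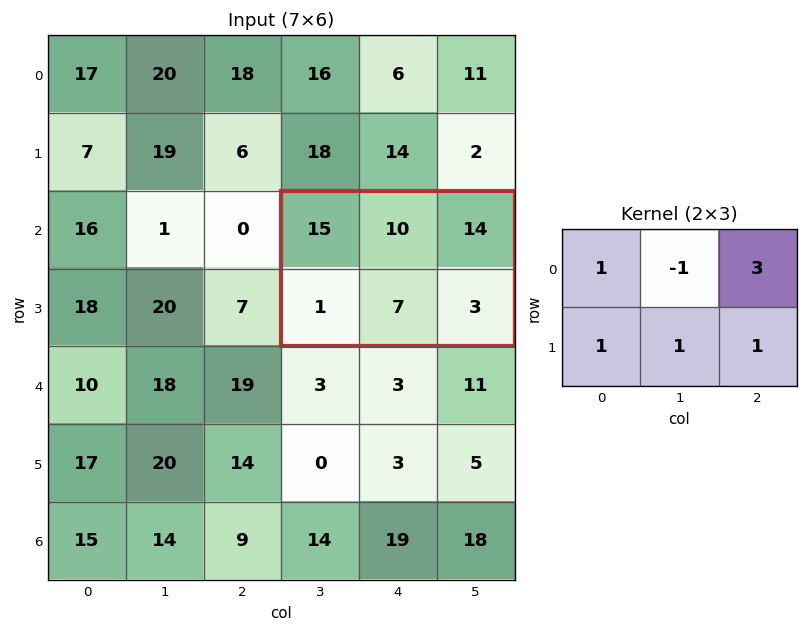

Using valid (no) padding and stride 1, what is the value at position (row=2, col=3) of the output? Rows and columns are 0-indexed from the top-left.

58

The receptive field on the input at this output position is [15 10 14 / 1 7 3]. Elementwise product with the kernel and sum: 15·1 + 10·-1 + 14·3 + 1·1 + 7·1 + 3·1.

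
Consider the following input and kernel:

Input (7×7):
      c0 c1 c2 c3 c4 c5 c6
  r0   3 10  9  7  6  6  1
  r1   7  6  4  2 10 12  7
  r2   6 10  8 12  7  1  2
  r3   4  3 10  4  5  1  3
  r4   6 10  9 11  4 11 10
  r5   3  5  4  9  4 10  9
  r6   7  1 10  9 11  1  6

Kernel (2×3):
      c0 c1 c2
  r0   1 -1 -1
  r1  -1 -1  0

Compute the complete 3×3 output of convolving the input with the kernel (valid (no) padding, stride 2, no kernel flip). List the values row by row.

-29 -10 -23
-19 -25 -2
-21 -19 -31

Output[0,0]: The receptive field on the input at this output position is [3 10 9 / 7 6 4]. Elementwise product with the kernel and sum: 3·1 + 10·-1 + 9·-1 + 7·-1 + 6·-1.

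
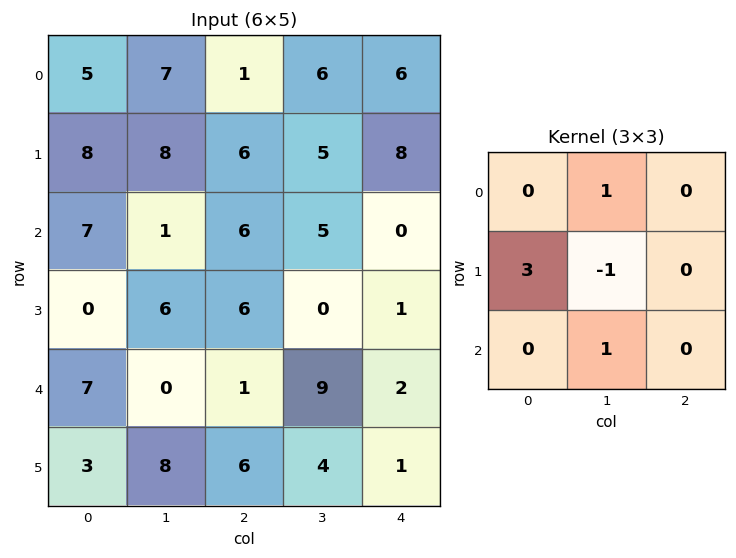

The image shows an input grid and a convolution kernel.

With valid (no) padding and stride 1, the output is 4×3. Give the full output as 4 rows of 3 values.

24 25 24
34 9 18
-5 19 32
35 11 -2

Output[0,0]: The receptive field on the input at this output position is [5 7 1 / 8 8 6 / 7 1 6]. Elementwise product with the kernel and sum: 7·1 + 8·3 + 8·-1 + 1·1.
Output[0,1]: The receptive field on the input at this output position is [7 1 6 / 8 6 5 / 1 6 5]. Elementwise product with the kernel and sum: 1·1 + 8·3 + 6·-1 + 6·1.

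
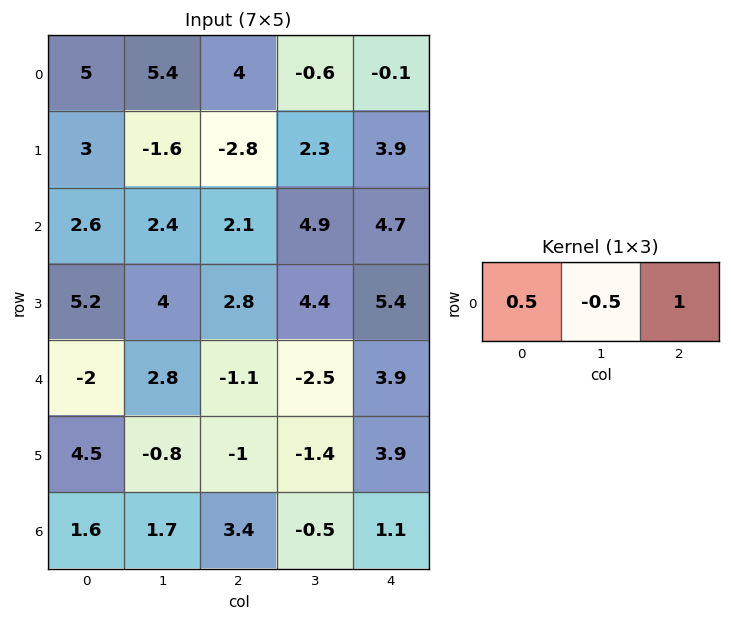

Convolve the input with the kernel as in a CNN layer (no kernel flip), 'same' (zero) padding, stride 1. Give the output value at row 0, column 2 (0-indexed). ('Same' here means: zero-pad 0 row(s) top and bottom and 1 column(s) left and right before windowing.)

0.1

The receptive field on the zero-padded input at this output position is [5.4 4 -0.6]. Elementwise product with the kernel and sum: 5.4·0.5 + 4·-0.5 + -0.6·1.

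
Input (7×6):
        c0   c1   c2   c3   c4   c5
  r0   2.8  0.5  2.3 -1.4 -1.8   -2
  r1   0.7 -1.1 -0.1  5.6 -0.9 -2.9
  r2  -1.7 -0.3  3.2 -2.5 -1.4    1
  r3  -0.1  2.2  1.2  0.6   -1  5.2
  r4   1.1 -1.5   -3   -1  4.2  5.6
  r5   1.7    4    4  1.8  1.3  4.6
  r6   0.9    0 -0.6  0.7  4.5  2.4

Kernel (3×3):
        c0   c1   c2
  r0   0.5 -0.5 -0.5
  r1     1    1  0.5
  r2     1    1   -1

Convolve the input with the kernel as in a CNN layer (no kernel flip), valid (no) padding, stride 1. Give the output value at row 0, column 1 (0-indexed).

6.8

The receptive field on the input at this output position is [0.5 2.3 -1.4 / -1.1 -0.1 5.6 / -0.3 3.2 -2.5]. Elementwise product with the kernel and sum: 0.5·0.5 + 2.3·-0.5 + -1.4·-0.5 + -1.1·1 + -0.1·1 + 5.6·0.5 + -0.3·1 + 3.2·1 + -2.5·-1.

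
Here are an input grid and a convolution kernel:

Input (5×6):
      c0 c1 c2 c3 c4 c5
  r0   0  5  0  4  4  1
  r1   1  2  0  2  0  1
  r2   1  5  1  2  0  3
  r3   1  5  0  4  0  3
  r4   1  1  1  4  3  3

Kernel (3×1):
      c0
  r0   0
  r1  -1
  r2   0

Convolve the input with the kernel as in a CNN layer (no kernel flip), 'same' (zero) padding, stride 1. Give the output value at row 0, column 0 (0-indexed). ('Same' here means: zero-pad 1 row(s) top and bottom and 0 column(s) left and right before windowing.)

The receptive field on the zero-padded input at this output position is [0 / 0 / 1]. Elementwise product with the kernel and sum: 0·-1.

0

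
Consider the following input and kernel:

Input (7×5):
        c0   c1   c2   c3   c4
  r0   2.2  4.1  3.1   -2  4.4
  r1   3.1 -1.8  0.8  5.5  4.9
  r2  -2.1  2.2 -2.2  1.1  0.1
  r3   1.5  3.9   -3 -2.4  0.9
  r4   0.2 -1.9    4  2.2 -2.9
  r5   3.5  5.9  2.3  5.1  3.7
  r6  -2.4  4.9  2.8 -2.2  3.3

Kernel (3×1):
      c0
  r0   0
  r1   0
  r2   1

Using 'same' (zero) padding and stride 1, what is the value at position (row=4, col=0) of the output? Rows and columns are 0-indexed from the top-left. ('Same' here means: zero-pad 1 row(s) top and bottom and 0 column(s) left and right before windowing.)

The receptive field on the zero-padded input at this output position is [1.5 / 0.2 / 3.5]. Elementwise product with the kernel and sum: 3.5·1.

3.5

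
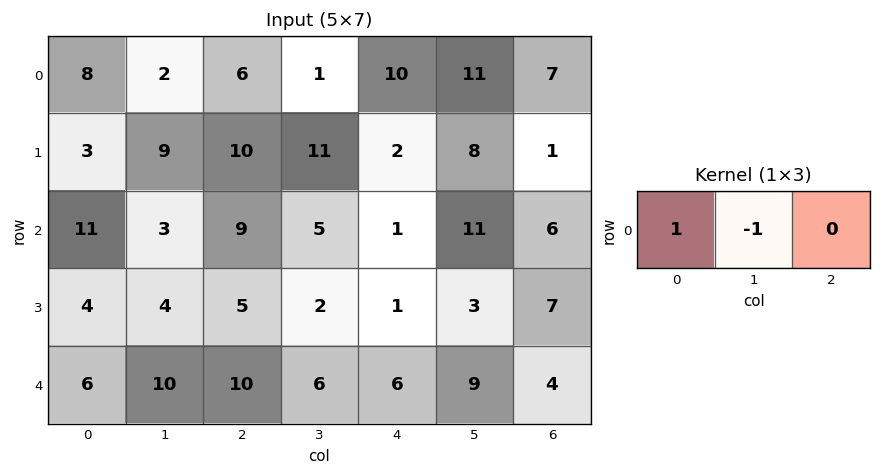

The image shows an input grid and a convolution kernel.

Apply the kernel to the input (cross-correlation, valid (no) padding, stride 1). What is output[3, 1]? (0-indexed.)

-1

The receptive field on the input at this output position is [4 5 2]. Elementwise product with the kernel and sum: 4·1 + 5·-1.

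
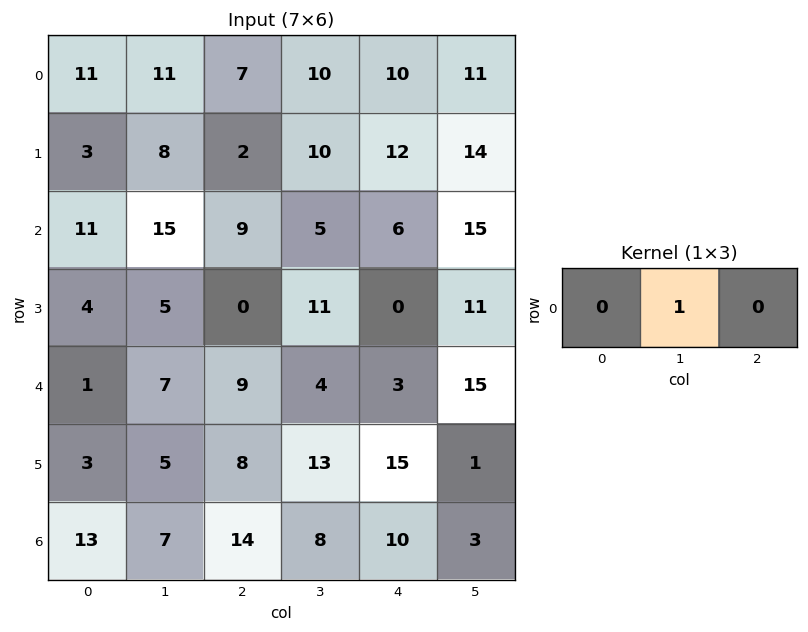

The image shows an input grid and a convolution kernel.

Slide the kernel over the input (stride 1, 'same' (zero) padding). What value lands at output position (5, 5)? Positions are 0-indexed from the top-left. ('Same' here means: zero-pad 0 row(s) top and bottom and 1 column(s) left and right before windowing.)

The receptive field on the zero-padded input at this output position is [15 1 0]. Elementwise product with the kernel and sum: 1·1.

1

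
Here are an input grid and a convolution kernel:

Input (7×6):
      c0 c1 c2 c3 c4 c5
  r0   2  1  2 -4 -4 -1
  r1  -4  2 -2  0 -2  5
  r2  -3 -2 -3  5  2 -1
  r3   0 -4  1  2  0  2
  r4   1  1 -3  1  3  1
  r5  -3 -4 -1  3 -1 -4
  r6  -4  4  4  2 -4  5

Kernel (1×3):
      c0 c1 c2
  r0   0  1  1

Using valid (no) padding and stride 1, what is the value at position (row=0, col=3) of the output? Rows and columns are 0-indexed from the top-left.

The receptive field on the input at this output position is [-4 -4 -1]. Elementwise product with the kernel and sum: -4·1 + -1·1.

-5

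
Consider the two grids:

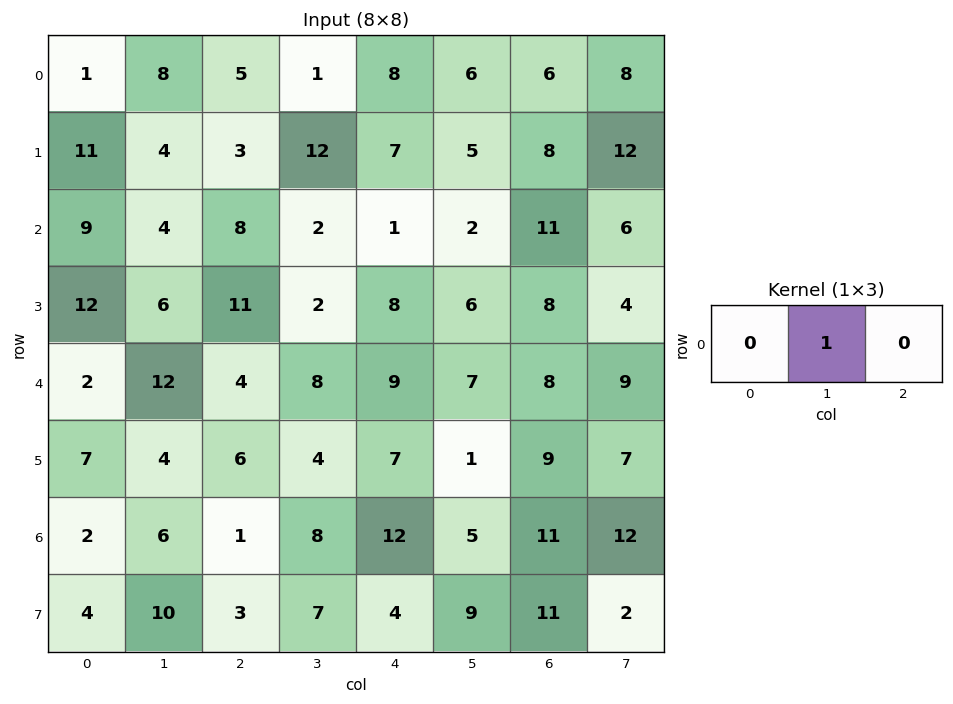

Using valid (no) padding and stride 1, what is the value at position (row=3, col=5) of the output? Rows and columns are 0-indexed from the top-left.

8

The receptive field on the input at this output position is [6 8 4]. Elementwise product with the kernel and sum: 8·1.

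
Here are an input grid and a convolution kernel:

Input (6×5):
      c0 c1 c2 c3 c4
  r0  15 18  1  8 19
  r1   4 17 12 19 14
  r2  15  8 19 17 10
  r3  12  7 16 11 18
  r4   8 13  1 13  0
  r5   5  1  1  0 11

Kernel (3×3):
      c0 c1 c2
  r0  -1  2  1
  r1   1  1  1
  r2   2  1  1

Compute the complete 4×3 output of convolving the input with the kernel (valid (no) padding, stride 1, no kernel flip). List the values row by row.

Output[0,0]: The receptive field on the input at this output position is [15 18 1 / 4 17 12 / 15 8 19]. Elementwise product with the kernel and sum: 15·-1 + 18·2 + 1·1 + 4·1 + 17·1 + 12·1 + 15·2 + 8·1 + 19·1.
Output[0,1]: The receptive field on the input at this output position is [18 1 8 / 17 12 19 / 8 19 17]. Elementwise product with the kernel and sum: 18·-1 + 1·2 + 8·1 + 17·1 + 12·1 + 19·1 + 8·2 + 19·1 + 17·1.

112 92 144
131 111 147
85 121 85
52 66 51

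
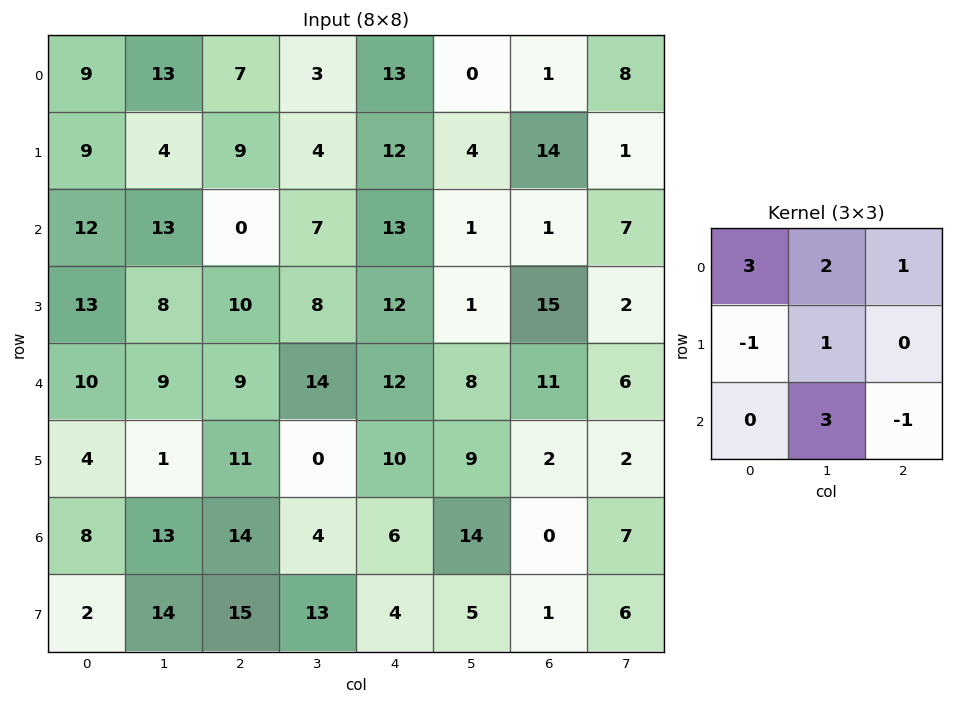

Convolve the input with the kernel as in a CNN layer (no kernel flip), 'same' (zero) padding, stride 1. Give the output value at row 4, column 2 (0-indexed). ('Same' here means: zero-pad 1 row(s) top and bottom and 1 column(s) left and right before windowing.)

85

The receptive field on the zero-padded input at this output position is [8 10 8 / 9 9 14 / 1 11 0]. Elementwise product with the kernel and sum: 8·3 + 10·2 + 8·1 + 9·-1 + 9·1 + 11·3 + 0·-1.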